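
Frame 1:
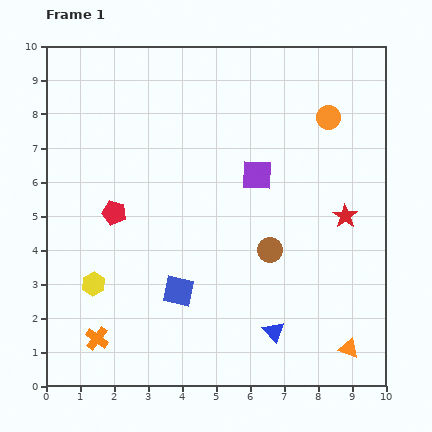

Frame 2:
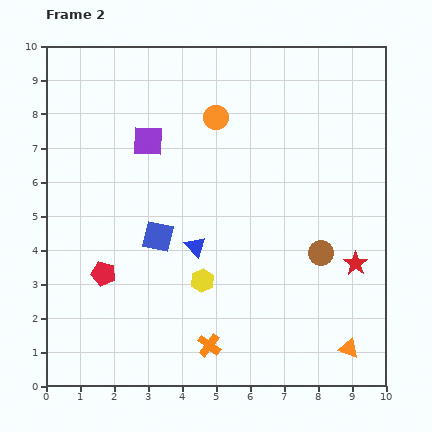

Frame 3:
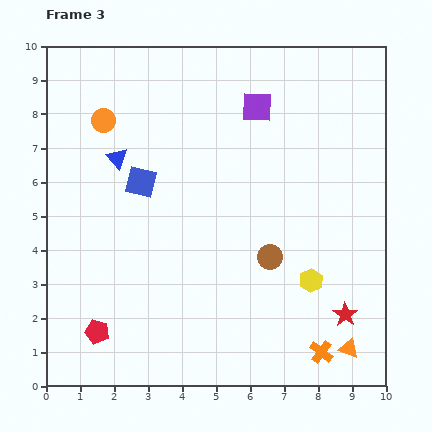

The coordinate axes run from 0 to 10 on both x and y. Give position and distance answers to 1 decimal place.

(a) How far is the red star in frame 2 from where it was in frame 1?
1.4

The red star moved from (8.8, 5.0) to (9.1, 3.6), a distance of √(0.3² + 1.4²) ≈ 1.4.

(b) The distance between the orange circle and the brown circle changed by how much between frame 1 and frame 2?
+0.8

Distance in frame 1: 4.3. Distance in frame 2: 5.1.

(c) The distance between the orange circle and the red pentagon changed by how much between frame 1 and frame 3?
-0.7

Distance in frame 1: 6.9. Distance in frame 3: 6.2.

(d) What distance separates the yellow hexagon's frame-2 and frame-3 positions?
3.2

The yellow hexagon moved from (4.6, 3.1) to (7.8, 3.1), a distance of √(3.2² + 0.0²) ≈ 3.2.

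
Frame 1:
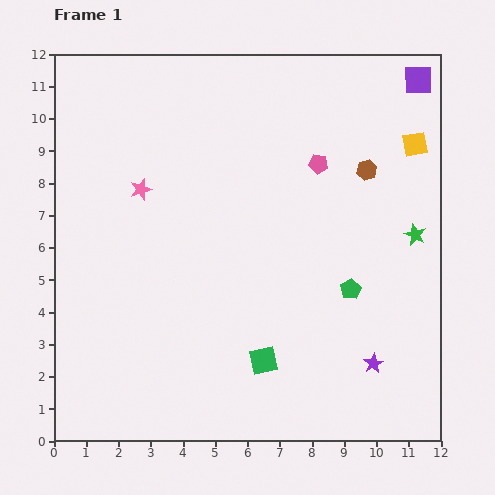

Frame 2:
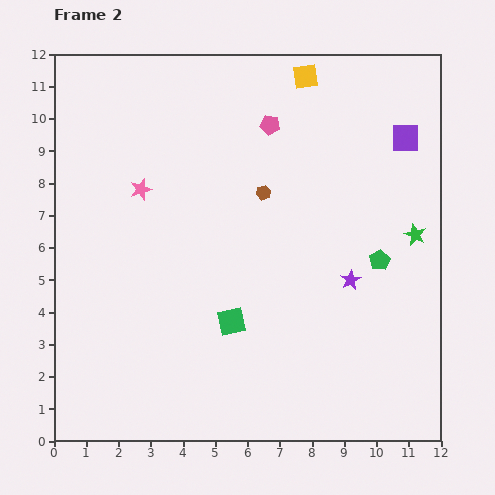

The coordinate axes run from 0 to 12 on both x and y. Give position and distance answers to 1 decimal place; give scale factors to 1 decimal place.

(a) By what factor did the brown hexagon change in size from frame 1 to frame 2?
0.7×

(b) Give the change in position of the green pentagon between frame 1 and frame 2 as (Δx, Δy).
(0.9, 0.9)

The green pentagon was at (9.2, 4.7) in frame 1 and (10.1, 5.6) in frame 2.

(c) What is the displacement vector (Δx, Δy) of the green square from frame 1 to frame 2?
(-1.0, 1.2)

The green square was at (6.5, 2.5) in frame 1 and (5.5, 3.7) in frame 2.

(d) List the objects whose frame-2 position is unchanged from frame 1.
the green star, the pink star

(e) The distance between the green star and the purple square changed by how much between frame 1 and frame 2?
-1.8

Distance in frame 1: 4.8. Distance in frame 2: 3.0.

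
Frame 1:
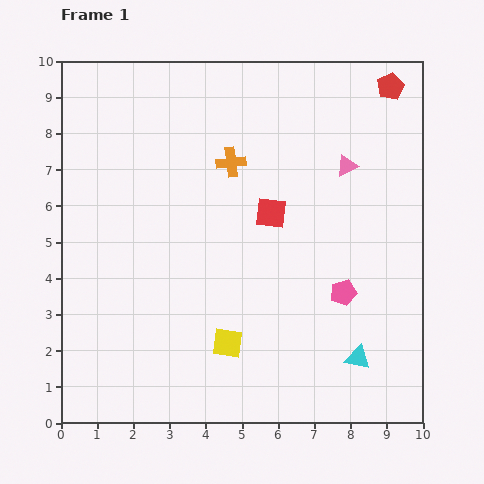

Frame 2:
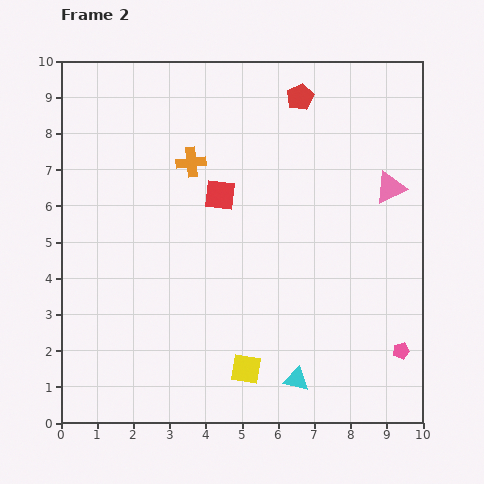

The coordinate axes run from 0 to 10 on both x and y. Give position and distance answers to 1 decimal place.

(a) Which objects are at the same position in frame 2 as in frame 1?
none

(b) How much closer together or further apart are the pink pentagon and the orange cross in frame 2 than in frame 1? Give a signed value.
+3.0

Distance in frame 1: 4.8. Distance in frame 2: 7.8.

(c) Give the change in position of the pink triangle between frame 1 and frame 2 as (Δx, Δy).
(1.2, -0.6)

The pink triangle was at (7.9, 7.1) in frame 1 and (9.1, 6.5) in frame 2.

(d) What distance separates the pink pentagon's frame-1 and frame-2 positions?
2.3

The pink pentagon moved from (7.8, 3.6) to (9.4, 2.0), a distance of √(1.6² + 1.6²) ≈ 2.3.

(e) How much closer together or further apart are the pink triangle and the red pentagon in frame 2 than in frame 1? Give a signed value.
+1.0

Distance in frame 1: 2.5. Distance in frame 2: 3.5.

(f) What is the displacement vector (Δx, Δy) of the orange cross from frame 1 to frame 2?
(-1.1, 0.0)

The orange cross was at (4.7, 7.2) in frame 1 and (3.6, 7.2) in frame 2.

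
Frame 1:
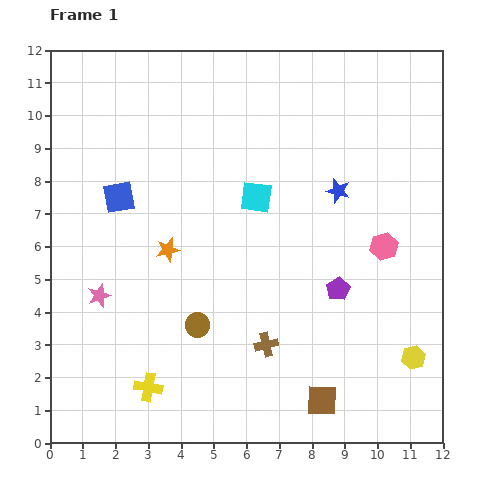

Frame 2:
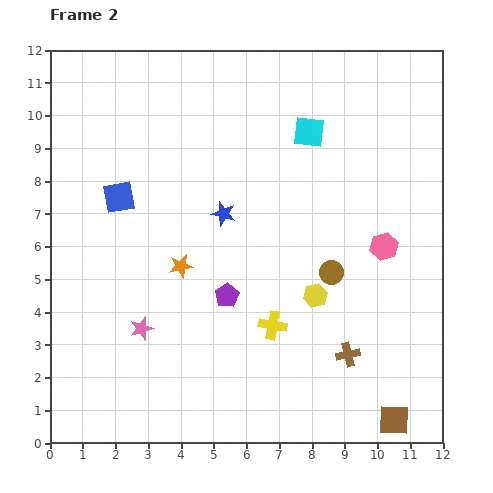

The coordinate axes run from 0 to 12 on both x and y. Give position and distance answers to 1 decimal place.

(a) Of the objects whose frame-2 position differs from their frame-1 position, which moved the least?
the orange star

(moved 0.6)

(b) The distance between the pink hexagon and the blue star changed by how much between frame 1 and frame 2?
+2.8

Distance in frame 1: 2.2. Distance in frame 2: 5.0.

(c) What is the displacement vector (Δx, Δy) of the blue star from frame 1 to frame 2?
(-3.5, -0.7)

The blue star was at (8.8, 7.7) in frame 1 and (5.3, 7.0) in frame 2.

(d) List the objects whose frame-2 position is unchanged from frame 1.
the blue square, the pink hexagon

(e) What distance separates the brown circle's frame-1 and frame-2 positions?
4.4

The brown circle moved from (4.5, 3.6) to (8.6, 5.2), a distance of √(4.1² + 1.6²) ≈ 4.4.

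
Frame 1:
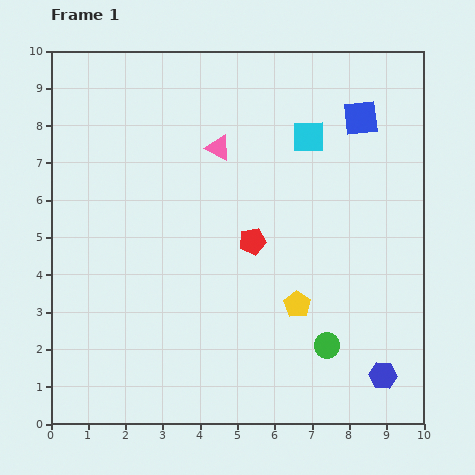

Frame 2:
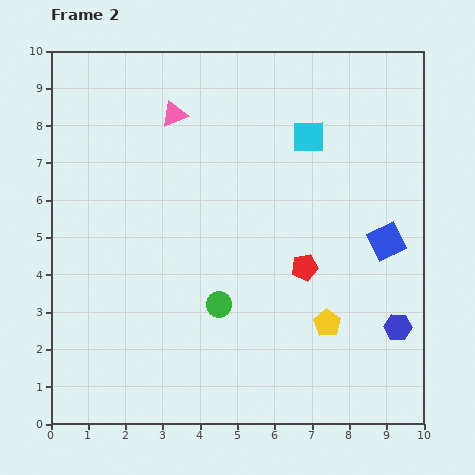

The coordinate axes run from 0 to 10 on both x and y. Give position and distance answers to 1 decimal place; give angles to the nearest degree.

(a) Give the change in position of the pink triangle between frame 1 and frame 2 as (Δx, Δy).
(-1.2, 0.9)

The pink triangle was at (4.5, 7.4) in frame 1 and (3.3, 8.3) in frame 2.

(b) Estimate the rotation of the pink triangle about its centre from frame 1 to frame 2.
50° counter-clockwise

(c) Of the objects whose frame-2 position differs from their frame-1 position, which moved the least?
the yellow pentagon

(moved 0.9)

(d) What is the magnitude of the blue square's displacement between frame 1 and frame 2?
3.4

The blue square moved from (8.3, 8.2) to (9.0, 4.9), a distance of √(0.7² + 3.3²) ≈ 3.4.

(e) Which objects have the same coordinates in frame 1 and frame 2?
the cyan square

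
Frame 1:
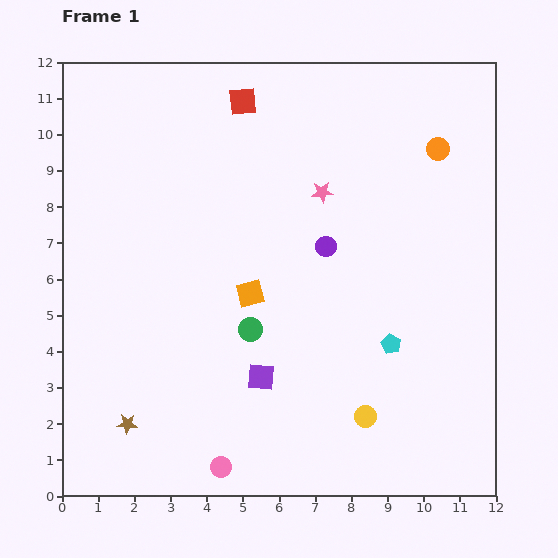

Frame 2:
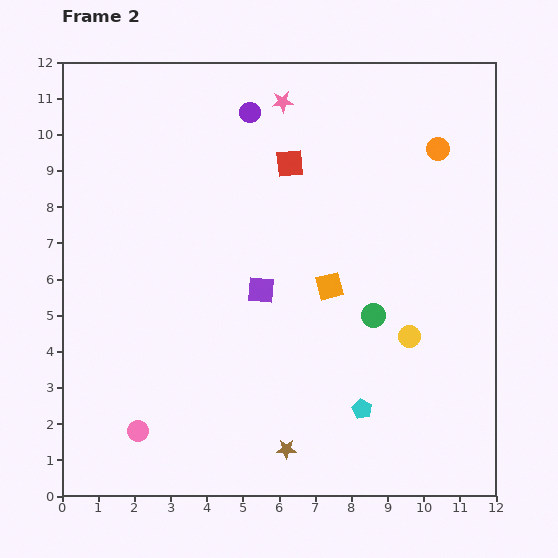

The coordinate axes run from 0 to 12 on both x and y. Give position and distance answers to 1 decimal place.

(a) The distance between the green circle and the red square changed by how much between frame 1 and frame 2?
-1.5

Distance in frame 1: 6.3. Distance in frame 2: 4.8.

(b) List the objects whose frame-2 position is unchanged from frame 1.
the orange circle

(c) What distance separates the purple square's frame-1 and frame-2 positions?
2.4

The purple square moved from (5.5, 3.3) to (5.5, 5.7), a distance of √(0.0² + 2.4²) ≈ 2.4.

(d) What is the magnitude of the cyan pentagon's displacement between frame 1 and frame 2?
2.0

The cyan pentagon moved from (9.1, 4.2) to (8.3, 2.4), a distance of √(0.8² + 1.8²) ≈ 2.0.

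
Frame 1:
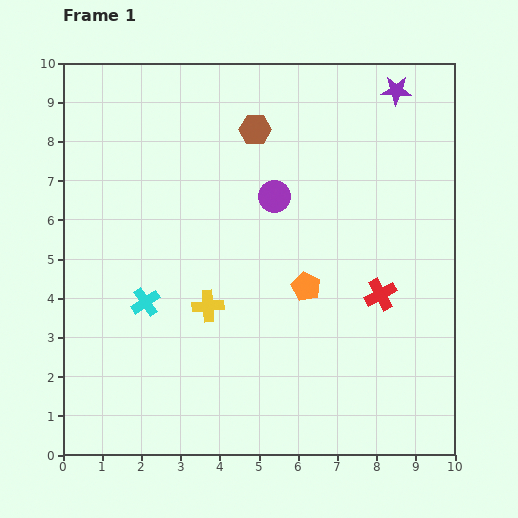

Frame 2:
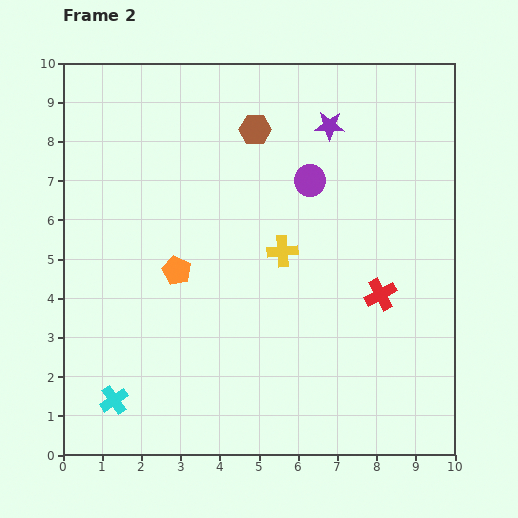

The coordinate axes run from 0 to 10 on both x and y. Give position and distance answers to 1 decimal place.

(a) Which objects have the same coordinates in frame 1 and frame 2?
the red cross, the brown hexagon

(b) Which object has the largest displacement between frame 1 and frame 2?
the orange pentagon

(moved 3.3; next 2.6)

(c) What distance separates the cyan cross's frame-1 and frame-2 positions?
2.6

The cyan cross moved from (2.1, 3.9) to (1.3, 1.4), a distance of √(0.8² + 2.5²) ≈ 2.6.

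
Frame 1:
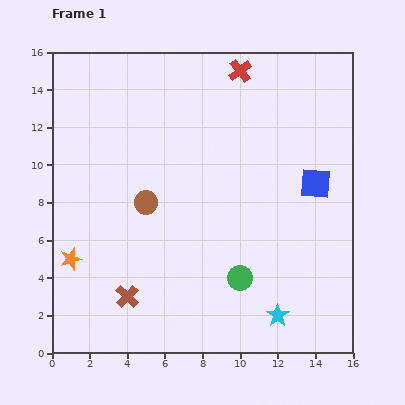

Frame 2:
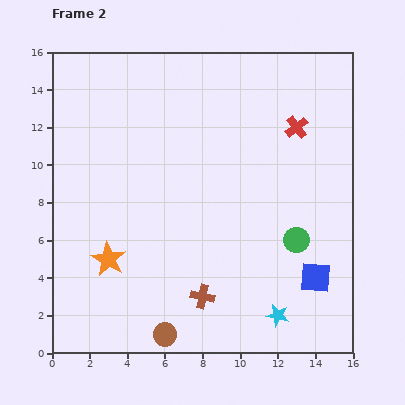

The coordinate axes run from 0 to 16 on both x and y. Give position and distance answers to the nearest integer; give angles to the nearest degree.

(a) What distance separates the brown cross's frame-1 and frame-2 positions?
4

The brown cross moved from (4, 3) to (8, 3), a distance of √(4² + 0²) ≈ 4.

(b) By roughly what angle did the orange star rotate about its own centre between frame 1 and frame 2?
26° counter-clockwise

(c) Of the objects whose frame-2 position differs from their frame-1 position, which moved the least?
the orange star

(moved 2)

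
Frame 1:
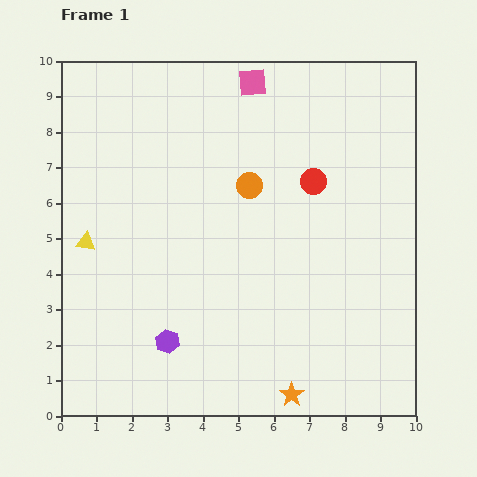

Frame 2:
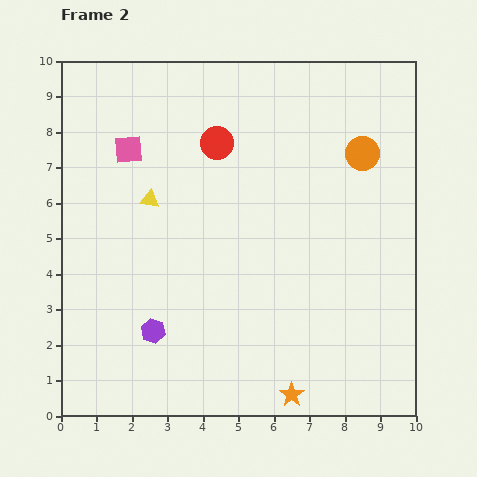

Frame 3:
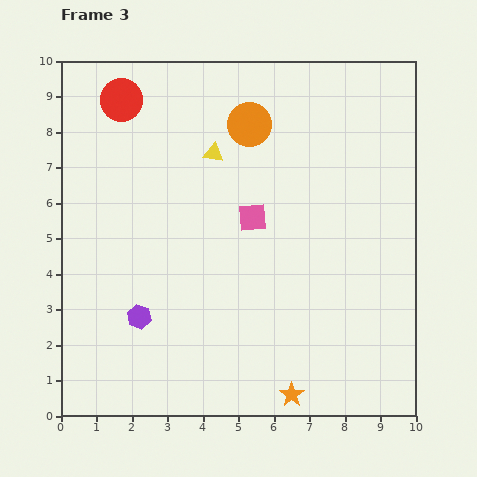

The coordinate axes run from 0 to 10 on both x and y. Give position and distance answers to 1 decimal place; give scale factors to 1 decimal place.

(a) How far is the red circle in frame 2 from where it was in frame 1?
2.9

The red circle moved from (7.1, 6.6) to (4.4, 7.7), a distance of √(2.7² + 1.1²) ≈ 2.9.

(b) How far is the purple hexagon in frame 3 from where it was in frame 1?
1.1

The purple hexagon moved from (3.0, 2.1) to (2.2, 2.8), a distance of √(0.8² + 0.7²) ≈ 1.1.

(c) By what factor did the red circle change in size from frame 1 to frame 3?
1.6×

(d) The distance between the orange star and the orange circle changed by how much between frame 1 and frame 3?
+1.7

Distance in frame 1: 6.0. Distance in frame 3: 7.7.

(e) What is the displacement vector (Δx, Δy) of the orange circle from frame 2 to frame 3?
(-3.2, 0.8)

The orange circle was at (8.5, 7.4) in frame 2 and (5.3, 8.2) in frame 3.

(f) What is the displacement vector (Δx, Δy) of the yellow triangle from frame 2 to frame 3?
(1.8, 1.3)

The yellow triangle was at (2.5, 6.1) in frame 2 and (4.3, 7.4) in frame 3.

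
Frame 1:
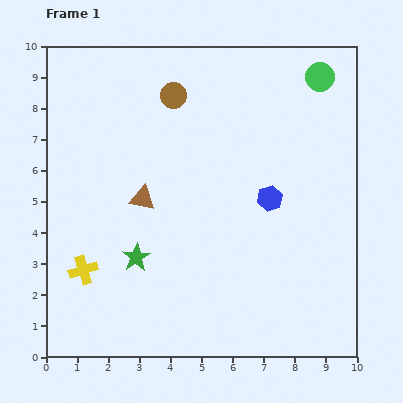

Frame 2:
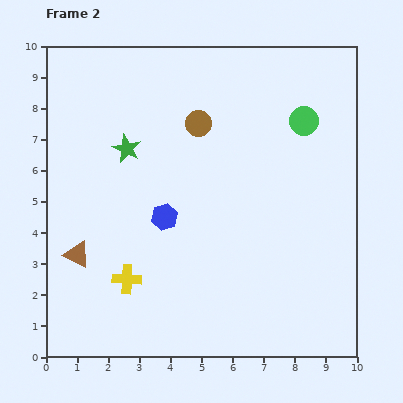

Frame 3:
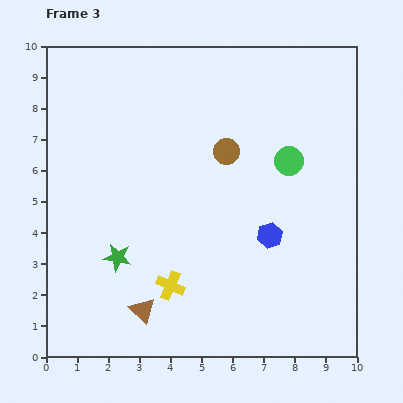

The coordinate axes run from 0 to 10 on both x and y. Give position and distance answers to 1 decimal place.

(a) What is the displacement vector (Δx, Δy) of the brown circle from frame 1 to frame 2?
(0.8, -0.9)

The brown circle was at (4.1, 8.4) in frame 1 and (4.9, 7.5) in frame 2.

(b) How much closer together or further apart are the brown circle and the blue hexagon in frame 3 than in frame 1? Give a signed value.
-1.5

Distance in frame 1: 4.5. Distance in frame 3: 3.0.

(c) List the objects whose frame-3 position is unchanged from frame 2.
none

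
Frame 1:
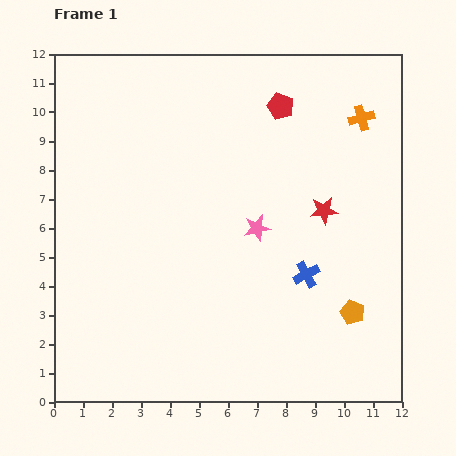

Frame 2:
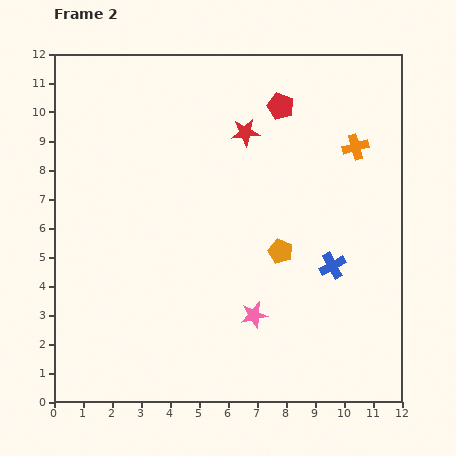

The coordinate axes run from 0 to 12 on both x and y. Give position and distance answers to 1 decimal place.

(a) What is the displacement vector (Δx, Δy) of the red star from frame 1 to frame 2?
(-2.7, 2.7)

The red star was at (9.3, 6.6) in frame 1 and (6.6, 9.3) in frame 2.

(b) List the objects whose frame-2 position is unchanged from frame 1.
the red pentagon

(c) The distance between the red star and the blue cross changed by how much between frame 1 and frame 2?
+3.2

Distance in frame 1: 2.3. Distance in frame 2: 5.5.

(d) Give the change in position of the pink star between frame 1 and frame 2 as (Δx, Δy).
(-0.1, -3.0)

The pink star was at (7.0, 6.0) in frame 1 and (6.9, 3.0) in frame 2.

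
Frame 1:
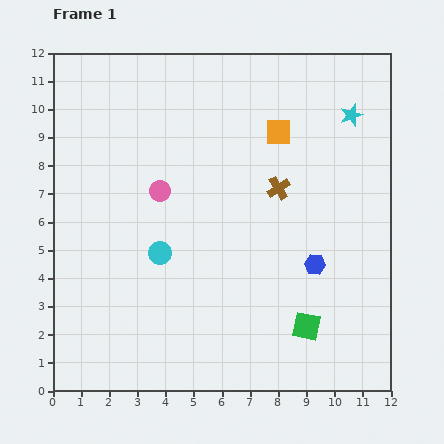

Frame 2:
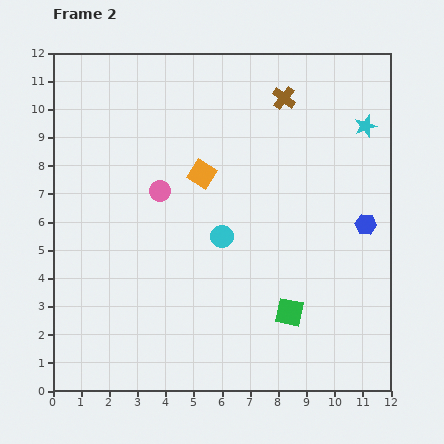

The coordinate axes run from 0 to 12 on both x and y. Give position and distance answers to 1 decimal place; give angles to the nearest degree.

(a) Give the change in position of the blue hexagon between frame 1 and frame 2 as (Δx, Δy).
(1.8, 1.4)

The blue hexagon was at (9.3, 4.5) in frame 1 and (11.1, 5.9) in frame 2.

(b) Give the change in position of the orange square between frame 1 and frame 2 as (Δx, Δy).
(-2.7, -1.5)

The orange square was at (8.0, 9.2) in frame 1 and (5.3, 7.7) in frame 2.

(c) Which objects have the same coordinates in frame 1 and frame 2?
the pink circle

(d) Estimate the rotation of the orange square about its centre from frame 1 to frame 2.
33° clockwise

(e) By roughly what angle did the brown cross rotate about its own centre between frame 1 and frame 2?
19° counter-clockwise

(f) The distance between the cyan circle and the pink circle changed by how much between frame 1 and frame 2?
+0.5

Distance in frame 1: 2.2. Distance in frame 2: 2.7.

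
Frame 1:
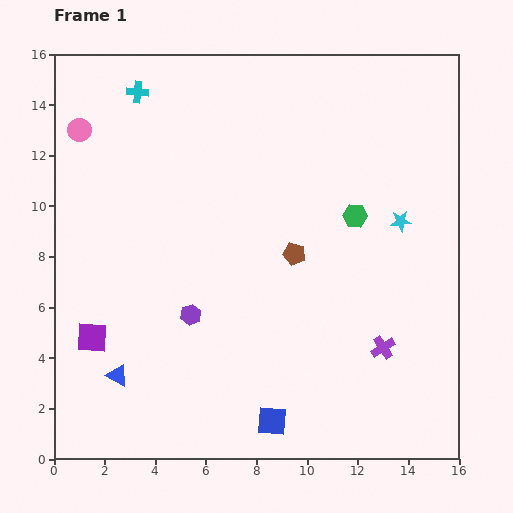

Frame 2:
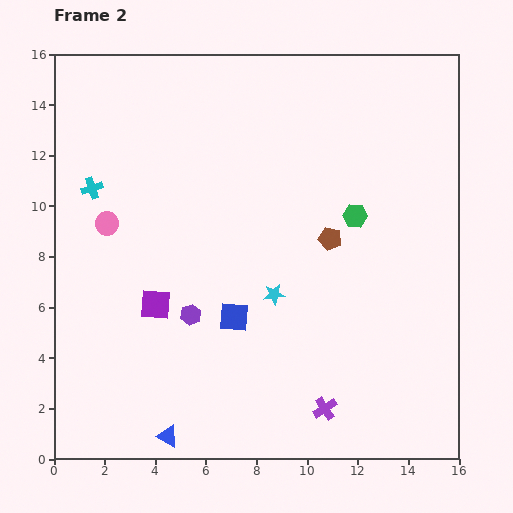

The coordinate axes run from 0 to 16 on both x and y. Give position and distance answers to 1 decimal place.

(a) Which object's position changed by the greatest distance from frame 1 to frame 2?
the cyan star

(moved 5.8; next 4.4)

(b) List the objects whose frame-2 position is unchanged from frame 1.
the purple hexagon, the green hexagon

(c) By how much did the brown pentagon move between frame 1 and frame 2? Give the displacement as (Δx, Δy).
(1.4, 0.6)

The brown pentagon was at (9.5, 8.1) in frame 1 and (10.9, 8.7) in frame 2.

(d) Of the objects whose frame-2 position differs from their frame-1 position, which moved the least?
the brown pentagon

(moved 1.5)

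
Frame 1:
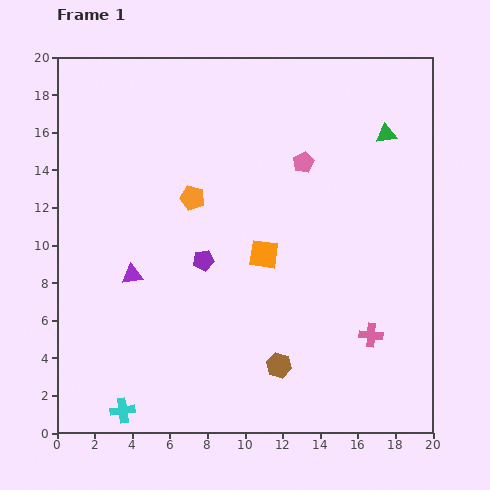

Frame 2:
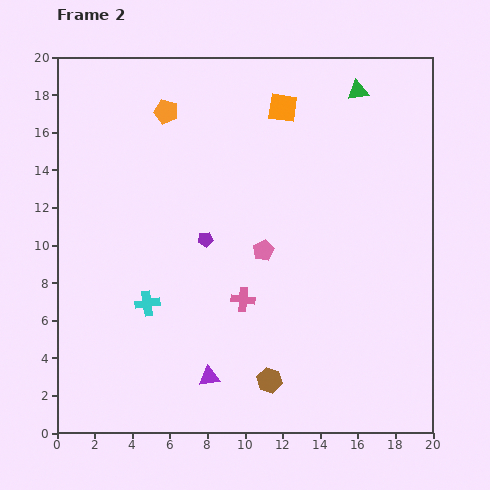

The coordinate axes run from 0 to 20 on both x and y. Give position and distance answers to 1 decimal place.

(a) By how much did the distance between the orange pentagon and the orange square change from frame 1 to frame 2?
+1.4

Distance in frame 1: 4.8. Distance in frame 2: 6.2.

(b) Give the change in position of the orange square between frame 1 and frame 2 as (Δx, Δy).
(1.0, 7.8)

The orange square was at (11.0, 9.5) in frame 1 and (12.0, 17.3) in frame 2.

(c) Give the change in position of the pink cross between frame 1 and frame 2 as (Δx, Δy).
(-6.8, 1.9)

The pink cross was at (16.7, 5.2) in frame 1 and (9.9, 7.1) in frame 2.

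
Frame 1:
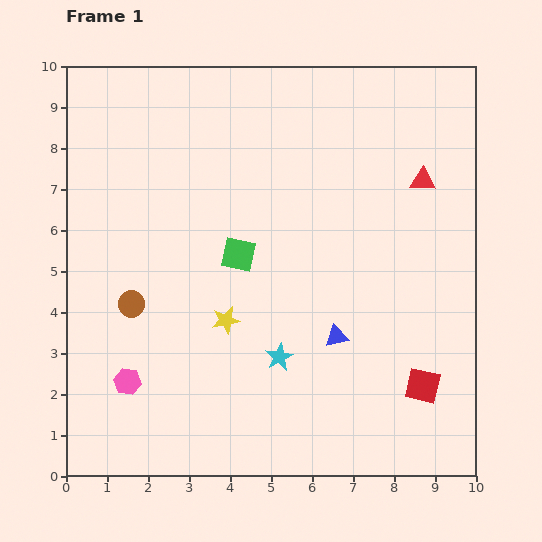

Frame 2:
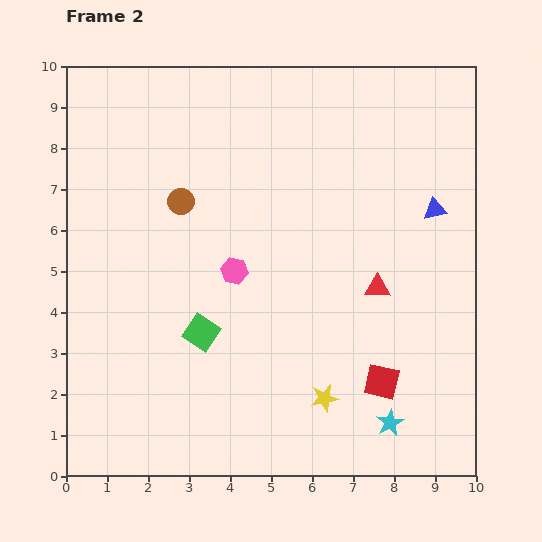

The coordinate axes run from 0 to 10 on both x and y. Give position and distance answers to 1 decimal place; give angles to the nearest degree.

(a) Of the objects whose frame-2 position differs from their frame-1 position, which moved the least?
the red square

(moved 1.0)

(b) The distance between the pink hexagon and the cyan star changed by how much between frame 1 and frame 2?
+1.6

Distance in frame 1: 3.7. Distance in frame 2: 5.3.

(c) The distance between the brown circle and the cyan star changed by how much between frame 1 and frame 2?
+3.6

Distance in frame 1: 3.8. Distance in frame 2: 7.4.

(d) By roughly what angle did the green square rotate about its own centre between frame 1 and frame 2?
22° clockwise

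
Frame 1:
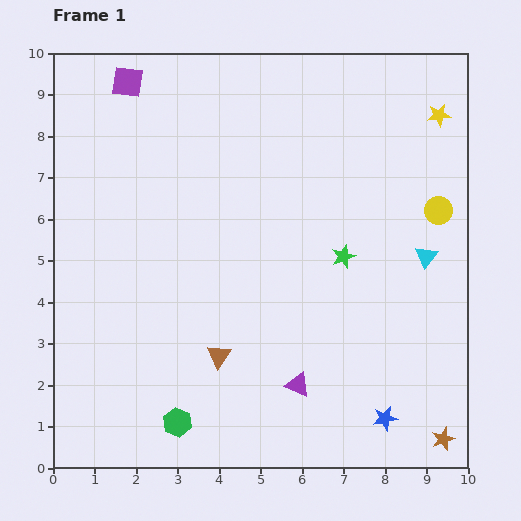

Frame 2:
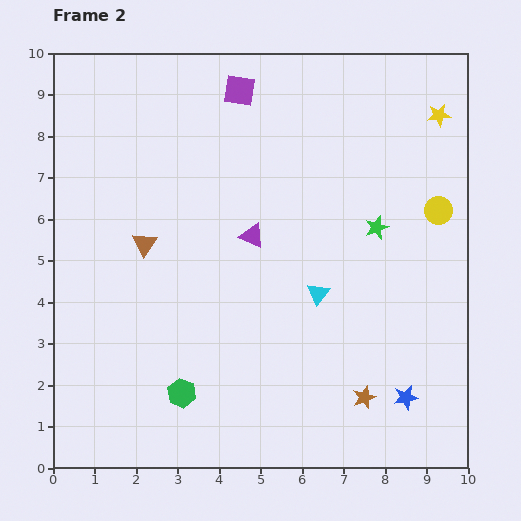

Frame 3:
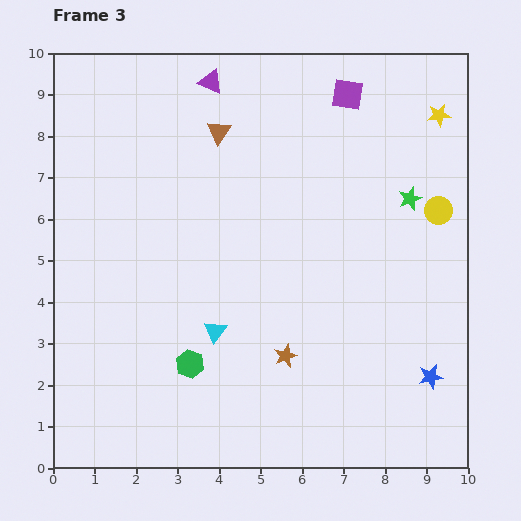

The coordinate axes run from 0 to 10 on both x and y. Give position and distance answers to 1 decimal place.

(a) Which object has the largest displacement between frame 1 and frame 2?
the purple triangle

(moved 3.8; next 3.2)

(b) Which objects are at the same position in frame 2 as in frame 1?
the yellow circle, the yellow star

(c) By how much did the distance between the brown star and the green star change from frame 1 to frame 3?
-0.2

Distance in frame 1: 5.0. Distance in frame 3: 4.8.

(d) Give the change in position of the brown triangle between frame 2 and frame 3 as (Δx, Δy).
(1.8, 2.7)

The brown triangle was at (2.2, 5.4) in frame 2 and (4.0, 8.1) in frame 3.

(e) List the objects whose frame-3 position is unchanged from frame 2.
the yellow circle, the yellow star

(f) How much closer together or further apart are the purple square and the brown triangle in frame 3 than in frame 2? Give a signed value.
-1.2

Distance in frame 2: 4.4. Distance in frame 3: 3.2.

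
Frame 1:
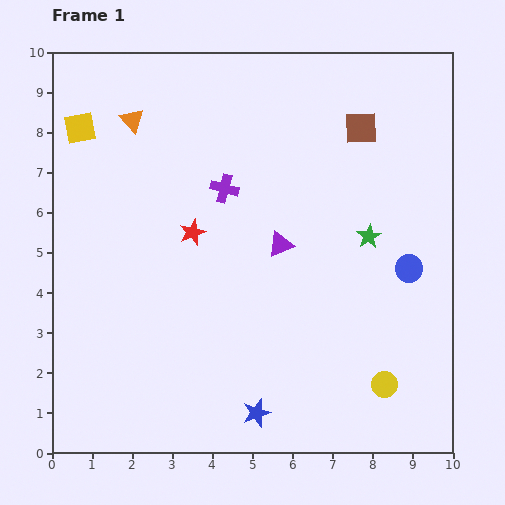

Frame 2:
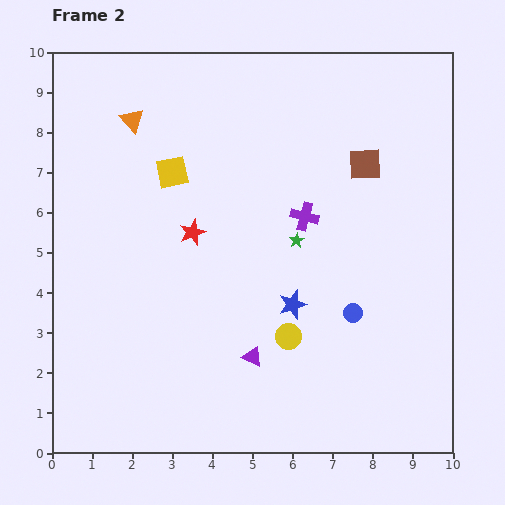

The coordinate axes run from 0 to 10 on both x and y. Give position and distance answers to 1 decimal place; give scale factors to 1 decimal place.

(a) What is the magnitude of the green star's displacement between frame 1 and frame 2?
1.8

The green star moved from (7.9, 5.4) to (6.1, 5.3), a distance of √(1.8² + 0.1²) ≈ 1.8.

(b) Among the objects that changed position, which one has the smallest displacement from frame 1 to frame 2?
the brown square

(moved 0.9)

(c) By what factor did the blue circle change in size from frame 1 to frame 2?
0.7×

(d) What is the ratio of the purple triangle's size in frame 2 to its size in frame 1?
0.8×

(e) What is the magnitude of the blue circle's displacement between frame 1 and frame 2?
1.8

The blue circle moved from (8.9, 4.6) to (7.5, 3.5), a distance of √(1.4² + 1.1²) ≈ 1.8.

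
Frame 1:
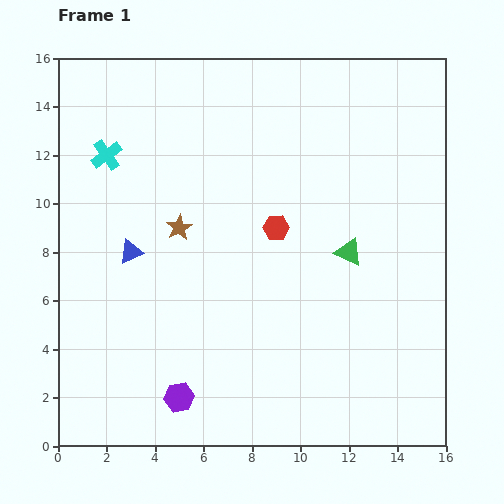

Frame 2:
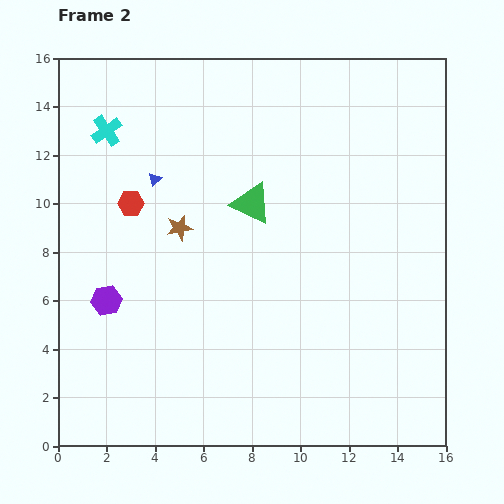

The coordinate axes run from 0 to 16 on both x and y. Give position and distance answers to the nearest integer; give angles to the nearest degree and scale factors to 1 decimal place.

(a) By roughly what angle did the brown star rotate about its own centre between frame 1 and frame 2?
17° clockwise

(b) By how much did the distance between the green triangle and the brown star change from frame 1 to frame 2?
-4

Distance in frame 1: 7. Distance in frame 2: 3.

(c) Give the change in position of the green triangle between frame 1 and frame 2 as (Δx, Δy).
(-4, 2)

The green triangle was at (12, 8) in frame 1 and (8, 10) in frame 2.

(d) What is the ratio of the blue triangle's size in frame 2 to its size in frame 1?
0.6×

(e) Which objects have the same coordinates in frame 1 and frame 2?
the brown star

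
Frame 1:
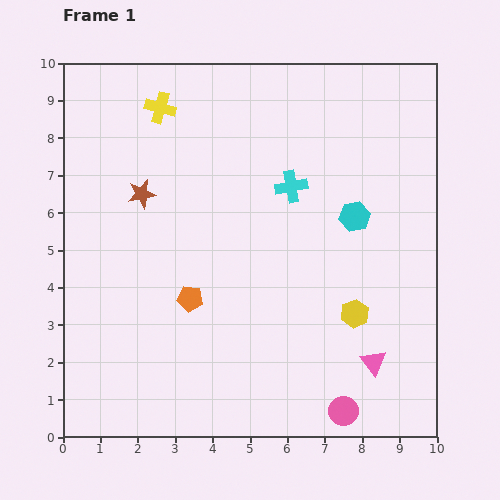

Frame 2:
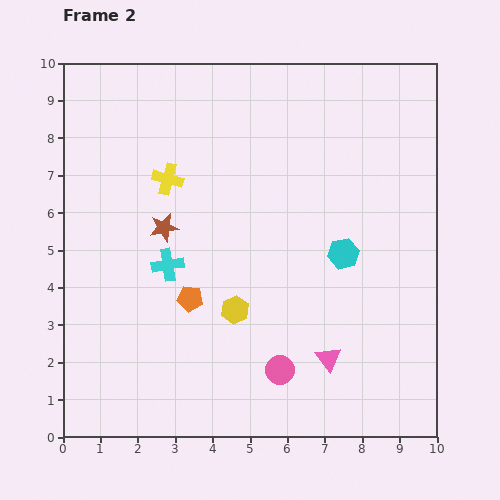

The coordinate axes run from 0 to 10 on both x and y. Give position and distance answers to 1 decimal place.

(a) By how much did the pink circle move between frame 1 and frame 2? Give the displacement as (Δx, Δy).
(-1.7, 1.1)

The pink circle was at (7.5, 0.7) in frame 1 and (5.8, 1.8) in frame 2.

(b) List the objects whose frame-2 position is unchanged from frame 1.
the orange pentagon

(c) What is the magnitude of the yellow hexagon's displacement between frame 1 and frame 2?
3.2

The yellow hexagon moved from (7.8, 3.3) to (4.6, 3.4), a distance of √(3.2² + 0.1²) ≈ 3.2.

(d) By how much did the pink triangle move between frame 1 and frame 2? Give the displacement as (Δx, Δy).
(-1.2, 0.1)

The pink triangle was at (8.3, 2.0) in frame 1 and (7.1, 2.1) in frame 2.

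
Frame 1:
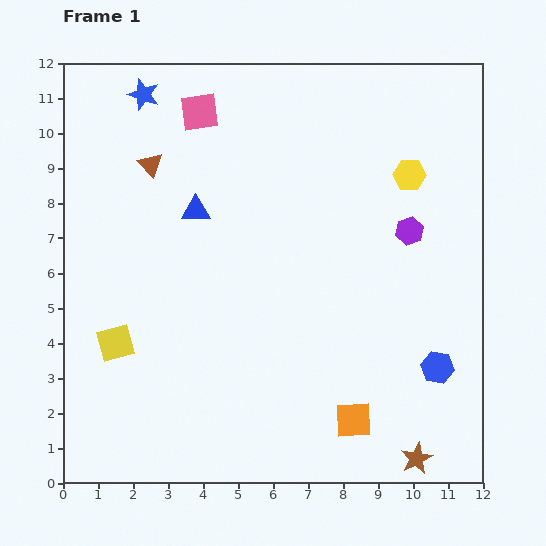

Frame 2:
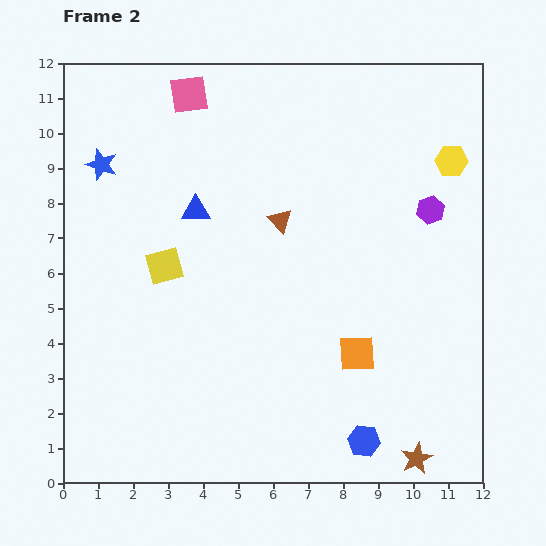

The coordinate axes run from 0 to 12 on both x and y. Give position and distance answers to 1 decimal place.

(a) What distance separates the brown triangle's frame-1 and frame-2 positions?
4.0

The brown triangle moved from (2.5, 9.1) to (6.2, 7.5), a distance of √(3.7² + 1.6²) ≈ 4.0.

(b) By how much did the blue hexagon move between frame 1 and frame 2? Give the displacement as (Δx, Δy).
(-2.1, -2.1)

The blue hexagon was at (10.7, 3.3) in frame 1 and (8.6, 1.2) in frame 2.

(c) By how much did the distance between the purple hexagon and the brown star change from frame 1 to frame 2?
+0.6

Distance in frame 1: 6.5. Distance in frame 2: 7.1.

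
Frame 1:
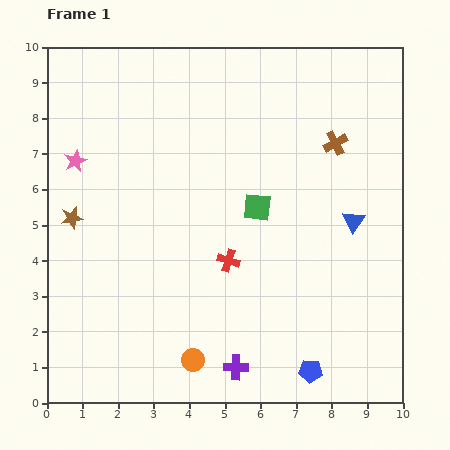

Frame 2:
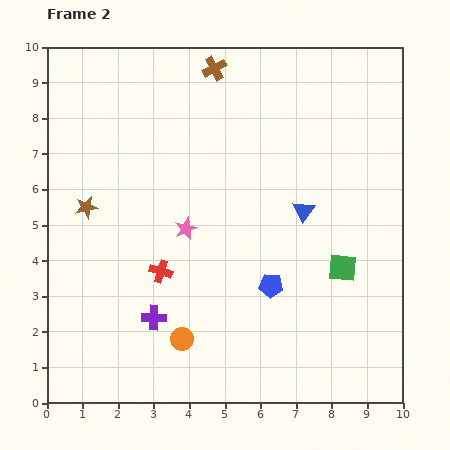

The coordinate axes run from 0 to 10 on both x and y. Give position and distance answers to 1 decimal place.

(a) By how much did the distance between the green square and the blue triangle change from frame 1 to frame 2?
-0.8

Distance in frame 1: 2.7. Distance in frame 2: 1.9.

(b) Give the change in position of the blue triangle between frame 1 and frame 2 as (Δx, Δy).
(-1.4, 0.3)

The blue triangle was at (8.6, 5.1) in frame 1 and (7.2, 5.4) in frame 2.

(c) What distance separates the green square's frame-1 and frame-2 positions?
2.9

The green square moved from (5.9, 5.5) to (8.3, 3.8), a distance of √(2.4² + 1.7²) ≈ 2.9.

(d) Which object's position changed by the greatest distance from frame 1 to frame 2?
the brown cross

(moved 4.0; next 3.6)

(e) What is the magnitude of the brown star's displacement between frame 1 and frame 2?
0.5

The brown star moved from (0.7, 5.2) to (1.1, 5.5), a distance of √(0.4² + 0.3²) ≈ 0.5.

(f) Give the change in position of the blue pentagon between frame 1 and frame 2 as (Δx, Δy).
(-1.1, 2.4)

The blue pentagon was at (7.4, 0.9) in frame 1 and (6.3, 3.3) in frame 2.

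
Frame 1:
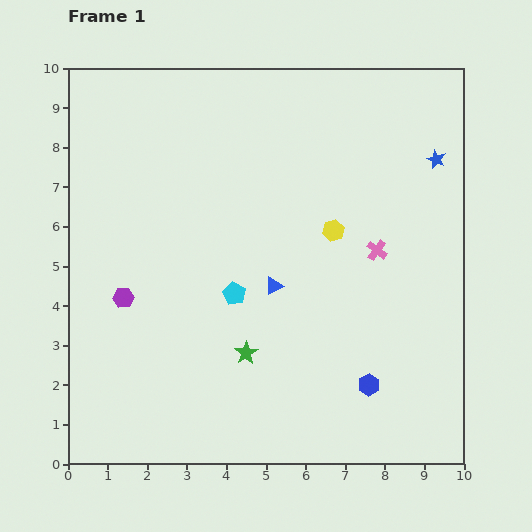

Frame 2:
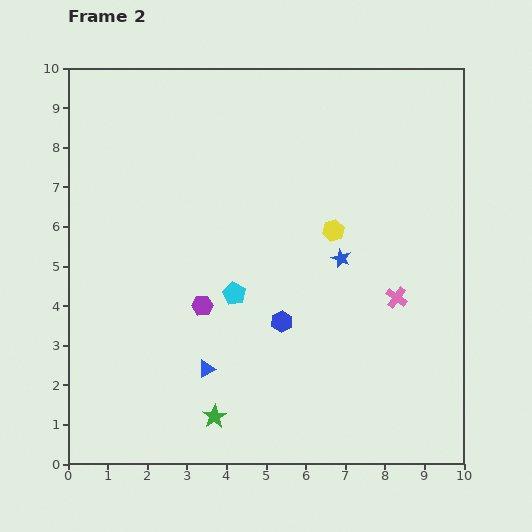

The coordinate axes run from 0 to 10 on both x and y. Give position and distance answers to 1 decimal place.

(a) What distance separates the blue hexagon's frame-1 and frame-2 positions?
2.7

The blue hexagon moved from (7.6, 2.0) to (5.4, 3.6), a distance of √(2.2² + 1.6²) ≈ 2.7.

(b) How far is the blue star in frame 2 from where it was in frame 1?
3.5

The blue star moved from (9.3, 7.7) to (6.9, 5.2), a distance of √(2.4² + 2.5²) ≈ 3.5.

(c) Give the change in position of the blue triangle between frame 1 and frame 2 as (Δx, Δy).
(-1.7, -2.1)

The blue triangle was at (5.2, 4.5) in frame 1 and (3.5, 2.4) in frame 2.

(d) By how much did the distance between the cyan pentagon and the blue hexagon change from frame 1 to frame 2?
-2.7

Distance in frame 1: 4.1. Distance in frame 2: 1.4.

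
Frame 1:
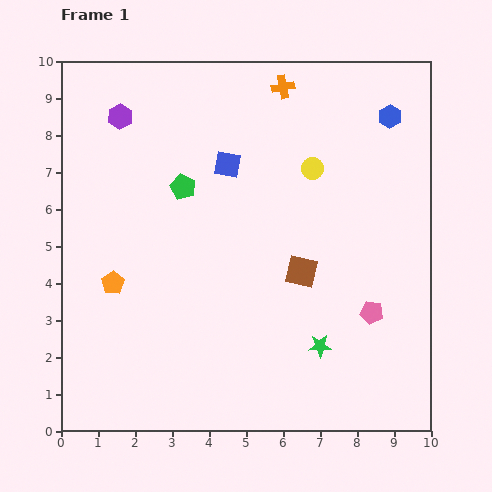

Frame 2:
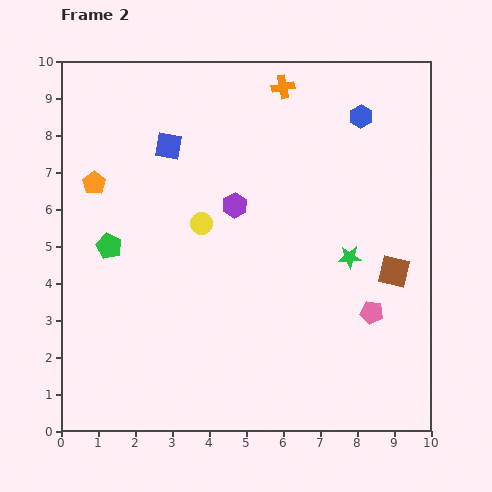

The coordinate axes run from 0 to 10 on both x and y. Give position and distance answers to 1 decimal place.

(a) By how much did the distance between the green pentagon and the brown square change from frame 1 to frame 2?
+3.8

Distance in frame 1: 3.9. Distance in frame 2: 7.7.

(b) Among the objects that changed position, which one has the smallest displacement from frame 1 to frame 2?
the blue hexagon

(moved 0.8)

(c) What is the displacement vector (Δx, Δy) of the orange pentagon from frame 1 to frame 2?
(-0.5, 2.7)

The orange pentagon was at (1.4, 4.0) in frame 1 and (0.9, 6.7) in frame 2.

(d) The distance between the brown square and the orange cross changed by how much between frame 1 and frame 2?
+0.8

Distance in frame 1: 5.0. Distance in frame 2: 5.8.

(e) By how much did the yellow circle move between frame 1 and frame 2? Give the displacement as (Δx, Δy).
(-3.0, -1.5)

The yellow circle was at (6.8, 7.1) in frame 1 and (3.8, 5.6) in frame 2.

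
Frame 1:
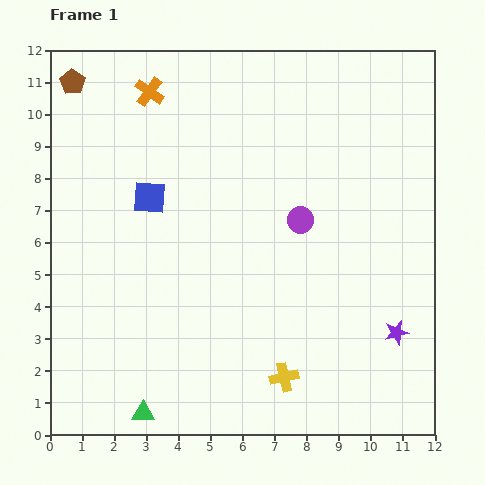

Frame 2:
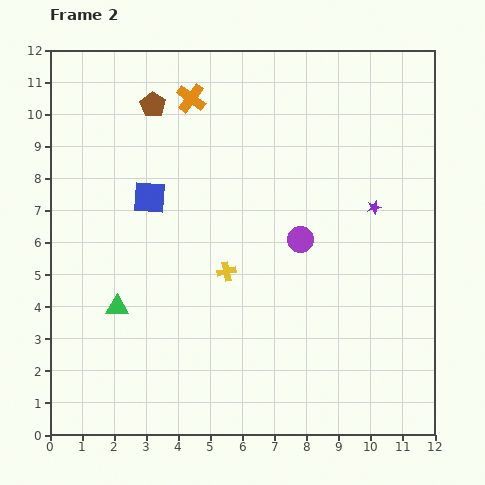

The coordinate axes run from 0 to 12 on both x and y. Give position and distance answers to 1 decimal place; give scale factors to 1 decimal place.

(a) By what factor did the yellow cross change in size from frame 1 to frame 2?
0.7×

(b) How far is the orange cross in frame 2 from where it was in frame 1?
1.3

The orange cross moved from (3.1, 10.7) to (4.4, 10.5), a distance of √(1.3² + 0.2²) ≈ 1.3.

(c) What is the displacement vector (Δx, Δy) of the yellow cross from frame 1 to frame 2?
(-1.8, 3.3)

The yellow cross was at (7.3, 1.8) in frame 1 and (5.5, 5.1) in frame 2.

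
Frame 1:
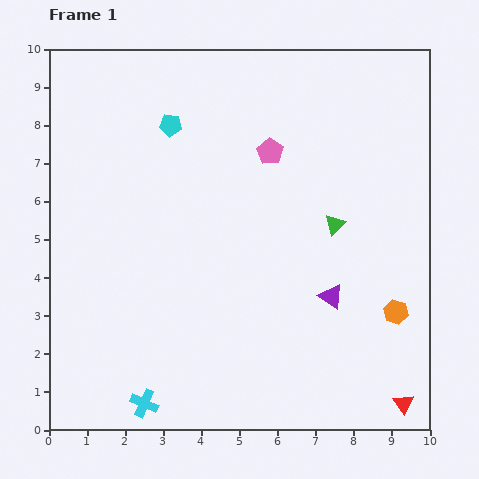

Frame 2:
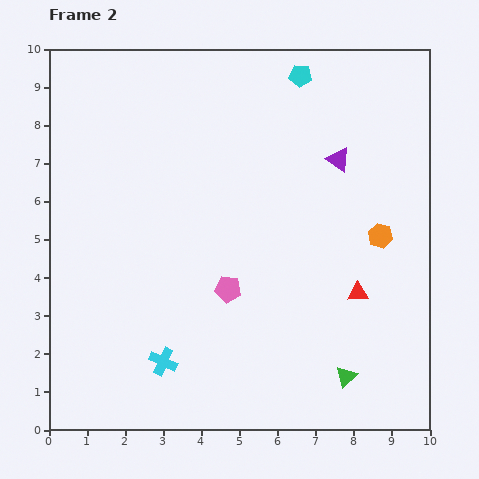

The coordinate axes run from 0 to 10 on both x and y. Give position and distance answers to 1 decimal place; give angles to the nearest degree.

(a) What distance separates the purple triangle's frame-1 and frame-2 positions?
3.6

The purple triangle moved from (7.4, 3.5) to (7.6, 7.1), a distance of √(0.2² + 3.6²) ≈ 3.6.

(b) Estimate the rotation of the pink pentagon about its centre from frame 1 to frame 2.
26° counter-clockwise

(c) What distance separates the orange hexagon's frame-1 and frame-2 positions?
2.0

The orange hexagon moved from (9.1, 3.1) to (8.7, 5.1), a distance of √(0.4² + 2.0²) ≈ 2.0.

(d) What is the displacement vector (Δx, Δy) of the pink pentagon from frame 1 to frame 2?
(-1.1, -3.6)

The pink pentagon was at (5.8, 7.3) in frame 1 and (4.7, 3.7) in frame 2.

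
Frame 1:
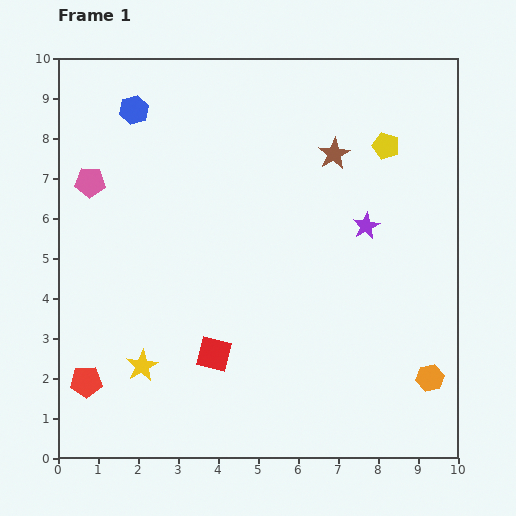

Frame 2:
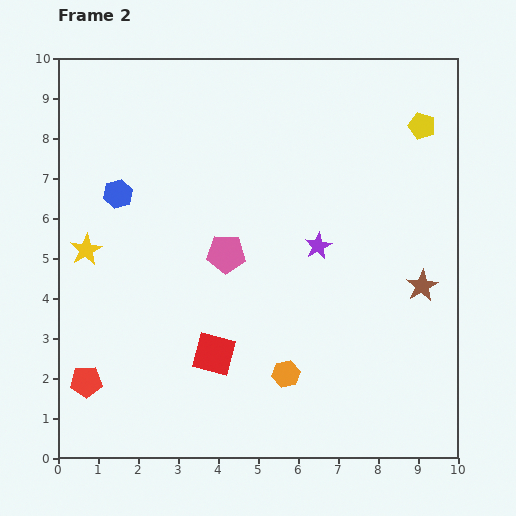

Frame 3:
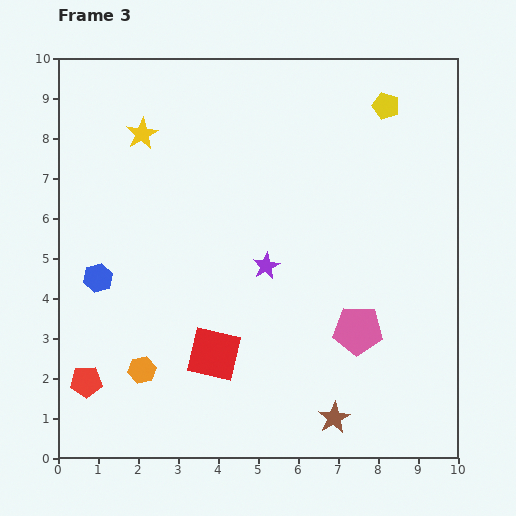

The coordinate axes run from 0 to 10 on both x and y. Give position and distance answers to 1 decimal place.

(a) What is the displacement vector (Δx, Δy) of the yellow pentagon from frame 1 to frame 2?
(0.9, 0.5)

The yellow pentagon was at (8.2, 7.8) in frame 1 and (9.1, 8.3) in frame 2.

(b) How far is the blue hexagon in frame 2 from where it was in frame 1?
2.1

The blue hexagon moved from (1.9, 8.7) to (1.5, 6.6), a distance of √(0.4² + 2.1²) ≈ 2.1.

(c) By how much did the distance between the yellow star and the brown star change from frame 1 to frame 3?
+1.4

Distance in frame 1: 7.2. Distance in frame 3: 8.6.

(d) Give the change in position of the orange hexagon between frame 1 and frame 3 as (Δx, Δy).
(-7.2, 0.2)

The orange hexagon was at (9.3, 2.0) in frame 1 and (2.1, 2.2) in frame 3.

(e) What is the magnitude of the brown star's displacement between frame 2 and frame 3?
4.0

The brown star moved from (9.1, 4.3) to (6.9, 1.0), a distance of √(2.2² + 3.3²) ≈ 4.0.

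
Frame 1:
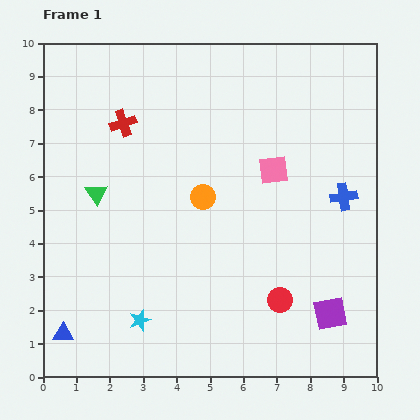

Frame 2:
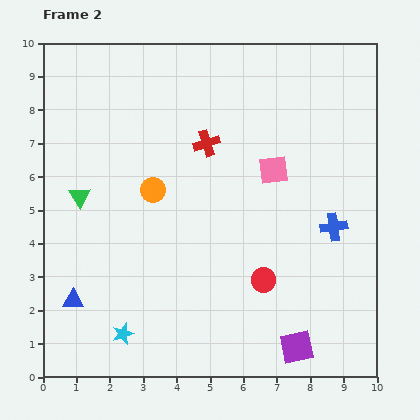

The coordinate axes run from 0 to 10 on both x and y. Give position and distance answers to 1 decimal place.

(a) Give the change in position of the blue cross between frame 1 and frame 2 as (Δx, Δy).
(-0.3, -0.9)

The blue cross was at (9.0, 5.4) in frame 1 and (8.7, 4.5) in frame 2.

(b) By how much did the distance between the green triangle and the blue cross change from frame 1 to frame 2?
+0.3

Distance in frame 1: 7.4. Distance in frame 2: 7.7.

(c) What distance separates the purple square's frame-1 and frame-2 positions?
1.4

The purple square moved from (8.6, 1.9) to (7.6, 0.9), a distance of √(1.0² + 1.0²) ≈ 1.4.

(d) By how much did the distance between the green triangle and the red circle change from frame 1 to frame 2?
-0.4

Distance in frame 1: 6.4. Distance in frame 2: 6.0.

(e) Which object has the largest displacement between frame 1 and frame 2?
the red cross

(moved 2.6; next 1.5)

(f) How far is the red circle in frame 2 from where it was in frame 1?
0.8

The red circle moved from (7.1, 2.3) to (6.6, 2.9), a distance of √(0.5² + 0.6²) ≈ 0.8.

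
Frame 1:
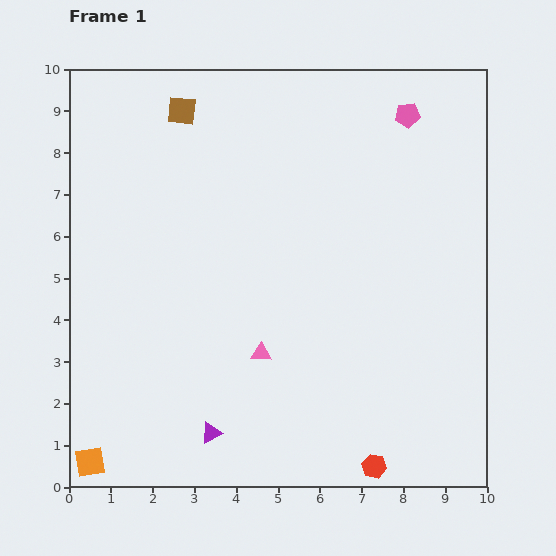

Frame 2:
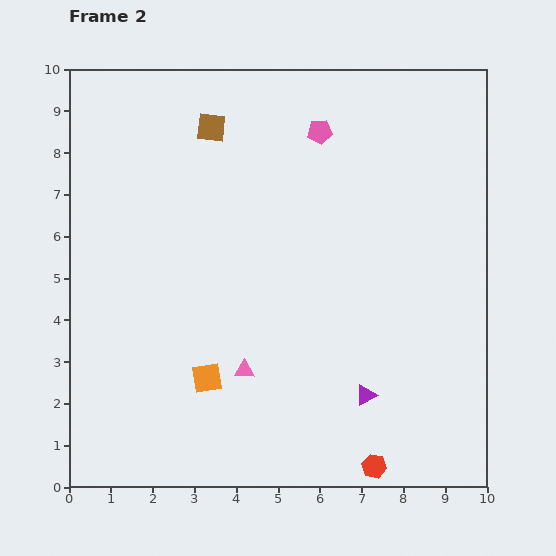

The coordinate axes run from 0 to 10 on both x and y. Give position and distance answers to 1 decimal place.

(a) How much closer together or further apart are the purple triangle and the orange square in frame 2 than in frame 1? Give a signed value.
+0.8

Distance in frame 1: 3.0. Distance in frame 2: 3.8.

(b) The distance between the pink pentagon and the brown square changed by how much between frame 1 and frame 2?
-2.8

Distance in frame 1: 5.4. Distance in frame 2: 2.6.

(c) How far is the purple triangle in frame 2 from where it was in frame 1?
3.8

The purple triangle moved from (3.4, 1.3) to (7.1, 2.2), a distance of √(3.7² + 0.9²) ≈ 3.8.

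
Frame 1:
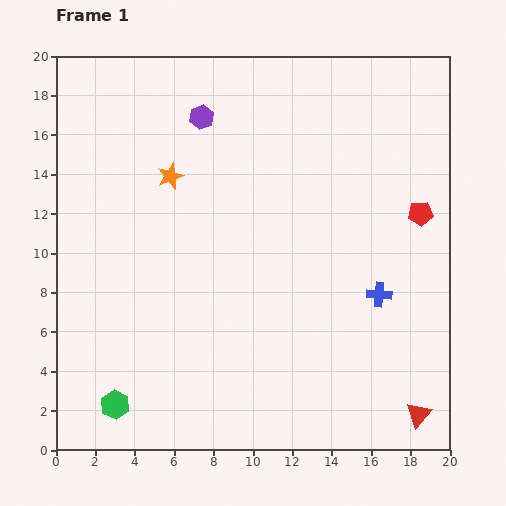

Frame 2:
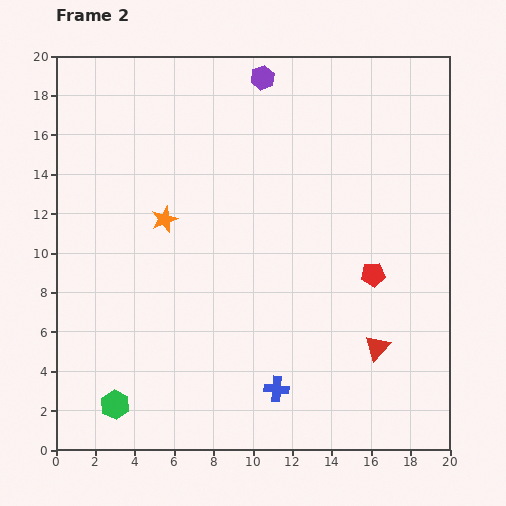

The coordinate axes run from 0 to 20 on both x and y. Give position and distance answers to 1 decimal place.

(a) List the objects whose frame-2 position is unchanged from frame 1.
the green hexagon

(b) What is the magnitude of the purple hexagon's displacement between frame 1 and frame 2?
3.7

The purple hexagon moved from (7.4, 16.9) to (10.5, 18.9), a distance of √(3.1² + 2.0²) ≈ 3.7.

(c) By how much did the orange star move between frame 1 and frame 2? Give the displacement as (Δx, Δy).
(-0.3, -2.2)

The orange star was at (5.8, 13.9) in frame 1 and (5.5, 11.7) in frame 2.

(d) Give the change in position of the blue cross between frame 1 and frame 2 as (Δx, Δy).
(-5.2, -4.8)

The blue cross was at (16.4, 7.9) in frame 1 and (11.2, 3.1) in frame 2.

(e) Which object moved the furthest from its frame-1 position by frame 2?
the blue cross

(moved 7.1; next 4.0)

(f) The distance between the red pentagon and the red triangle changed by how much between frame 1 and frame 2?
-6.5

Distance in frame 1: 10.2. Distance in frame 2: 3.7.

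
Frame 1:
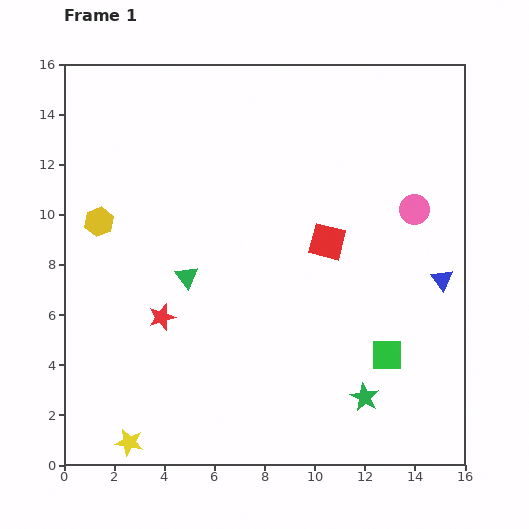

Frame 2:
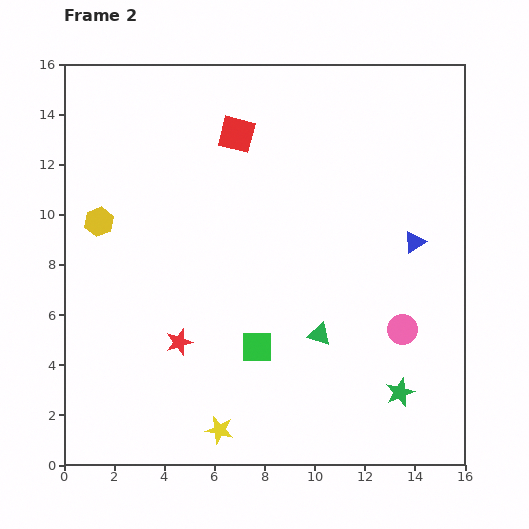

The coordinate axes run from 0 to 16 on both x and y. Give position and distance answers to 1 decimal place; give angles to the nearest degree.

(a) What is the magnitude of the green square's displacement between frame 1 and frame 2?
5.2

The green square moved from (12.9, 4.4) to (7.7, 4.7), a distance of √(5.2² + 0.3²) ≈ 5.2.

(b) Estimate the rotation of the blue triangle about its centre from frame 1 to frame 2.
34° clockwise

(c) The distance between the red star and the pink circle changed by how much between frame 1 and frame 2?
-2.1

Distance in frame 1: 11.0. Distance in frame 2: 8.9.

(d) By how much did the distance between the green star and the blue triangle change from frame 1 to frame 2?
+0.4

Distance in frame 1: 5.6. Distance in frame 2: 6.0.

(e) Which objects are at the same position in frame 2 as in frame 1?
the yellow hexagon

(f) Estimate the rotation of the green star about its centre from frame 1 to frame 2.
21° clockwise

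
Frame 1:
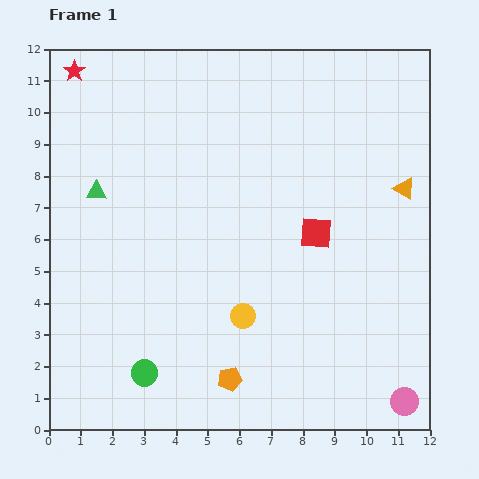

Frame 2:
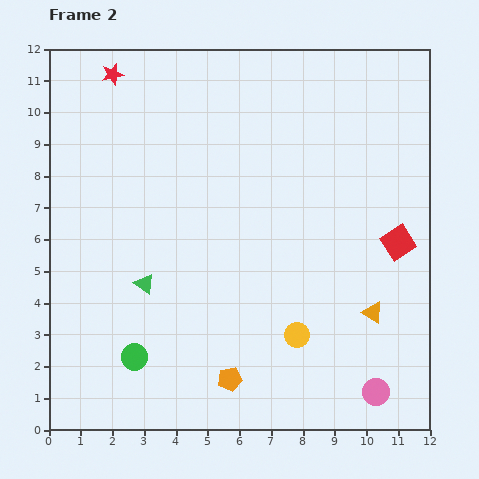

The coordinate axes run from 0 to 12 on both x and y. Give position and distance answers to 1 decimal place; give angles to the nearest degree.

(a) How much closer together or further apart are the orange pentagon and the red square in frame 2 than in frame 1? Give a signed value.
+1.5

Distance in frame 1: 5.3. Distance in frame 2: 6.8.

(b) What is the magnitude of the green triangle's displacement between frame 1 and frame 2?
3.3

The green triangle moved from (1.5, 7.5) to (3.0, 4.6), a distance of √(1.5² + 2.9²) ≈ 3.3.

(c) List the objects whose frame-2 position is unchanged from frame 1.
the orange pentagon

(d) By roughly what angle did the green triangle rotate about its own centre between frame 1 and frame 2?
35° clockwise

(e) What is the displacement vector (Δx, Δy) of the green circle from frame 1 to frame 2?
(-0.3, 0.5)

The green circle was at (3.0, 1.8) in frame 1 and (2.7, 2.3) in frame 2.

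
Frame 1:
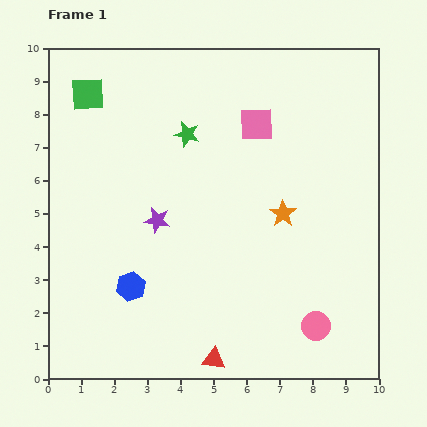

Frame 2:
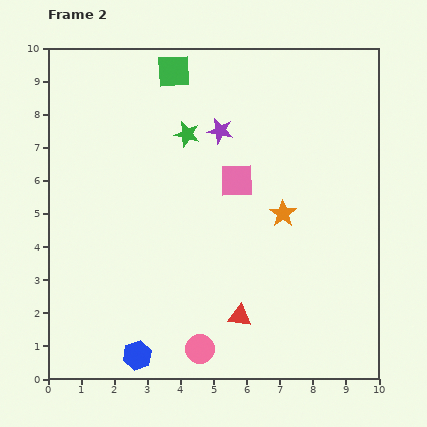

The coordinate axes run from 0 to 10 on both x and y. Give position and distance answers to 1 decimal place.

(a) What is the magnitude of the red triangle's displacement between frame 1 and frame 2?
1.5

The red triangle moved from (5.0, 0.6) to (5.8, 1.9), a distance of √(0.8² + 1.3²) ≈ 1.5.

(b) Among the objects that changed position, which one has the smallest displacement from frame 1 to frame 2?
the red triangle

(moved 1.5)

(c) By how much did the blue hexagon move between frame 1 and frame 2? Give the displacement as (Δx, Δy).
(0.2, -2.1)

The blue hexagon was at (2.5, 2.8) in frame 1 and (2.7, 0.7) in frame 2.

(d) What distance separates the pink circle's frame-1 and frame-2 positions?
3.6

The pink circle moved from (8.1, 1.6) to (4.6, 0.9), a distance of √(3.5² + 0.7²) ≈ 3.6.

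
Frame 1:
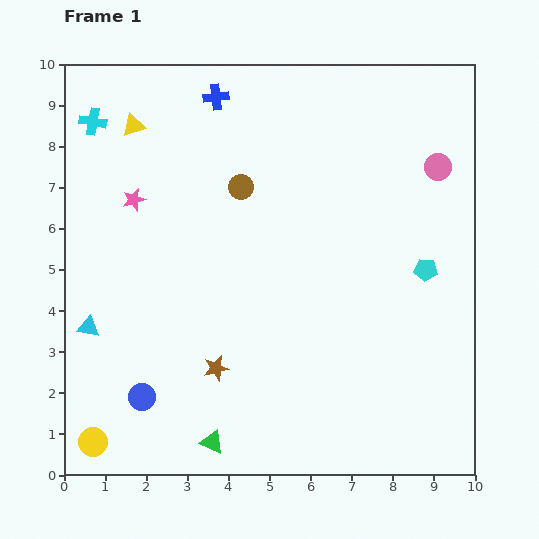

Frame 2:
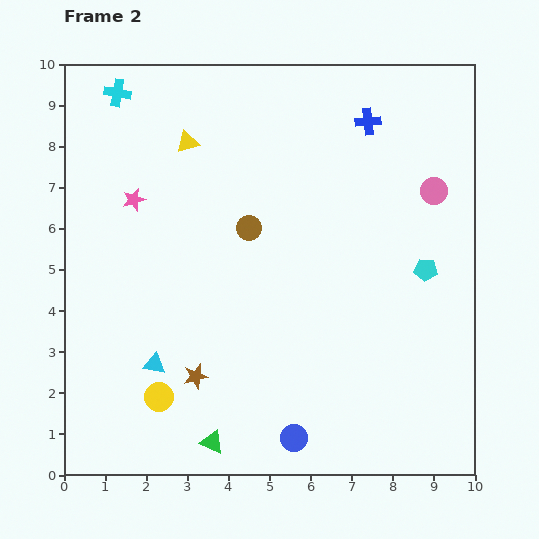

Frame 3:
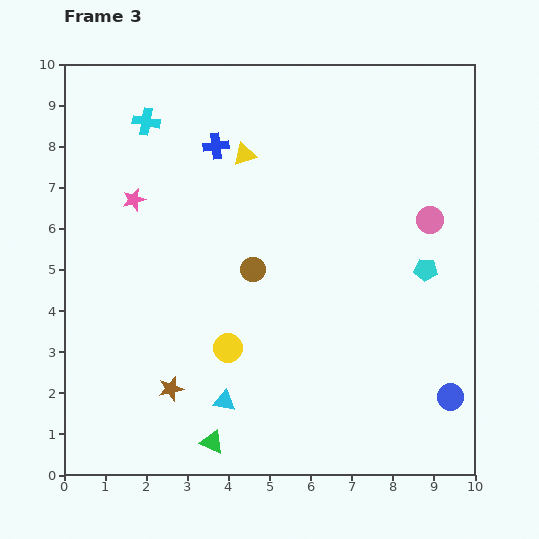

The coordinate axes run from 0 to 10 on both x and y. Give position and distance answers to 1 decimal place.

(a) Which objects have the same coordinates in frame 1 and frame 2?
the green triangle, the cyan pentagon, the pink star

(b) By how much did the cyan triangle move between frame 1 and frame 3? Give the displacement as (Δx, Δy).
(3.3, -1.8)

The cyan triangle was at (0.6, 3.6) in frame 1 and (3.9, 1.8) in frame 3.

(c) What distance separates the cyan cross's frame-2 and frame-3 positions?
1.0

The cyan cross moved from (1.3, 9.3) to (2.0, 8.6), a distance of √(0.7² + 0.7²) ≈ 1.0.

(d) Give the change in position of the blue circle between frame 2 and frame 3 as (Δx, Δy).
(3.8, 1.0)

The blue circle was at (5.6, 0.9) in frame 2 and (9.4, 1.9) in frame 3.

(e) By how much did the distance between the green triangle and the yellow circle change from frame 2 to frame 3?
+0.6

Distance in frame 2: 1.7. Distance in frame 3: 2.3.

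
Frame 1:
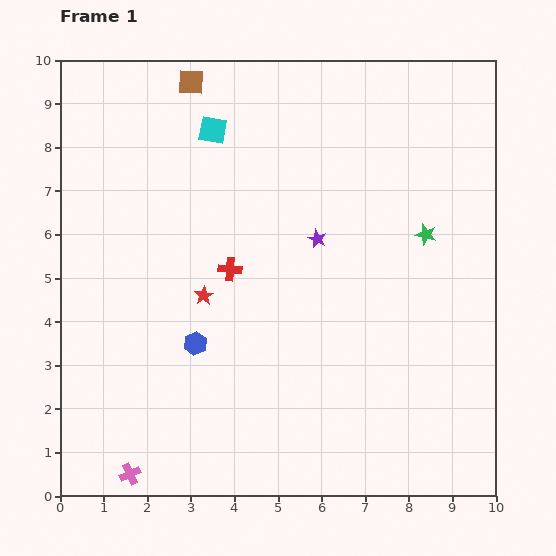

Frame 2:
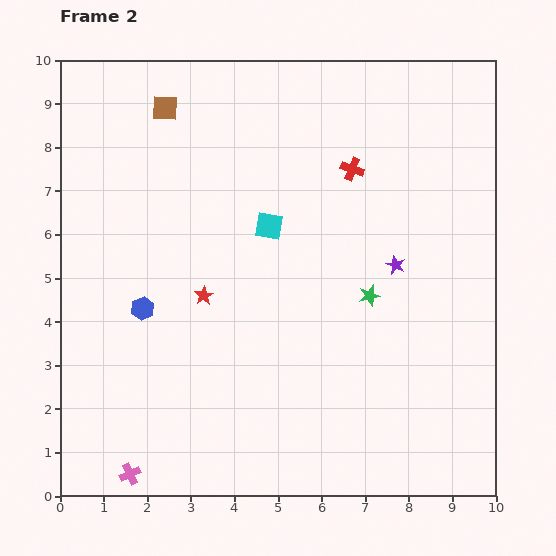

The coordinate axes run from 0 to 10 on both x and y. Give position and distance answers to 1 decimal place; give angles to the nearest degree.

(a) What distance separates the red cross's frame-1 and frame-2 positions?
3.6

The red cross moved from (3.9, 5.2) to (6.7, 7.5), a distance of √(2.8² + 2.3²) ≈ 3.6.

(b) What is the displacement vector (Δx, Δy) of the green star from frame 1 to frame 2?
(-1.3, -1.4)

The green star was at (8.4, 6.0) in frame 1 and (7.1, 4.6) in frame 2.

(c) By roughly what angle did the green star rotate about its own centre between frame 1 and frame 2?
28° counter-clockwise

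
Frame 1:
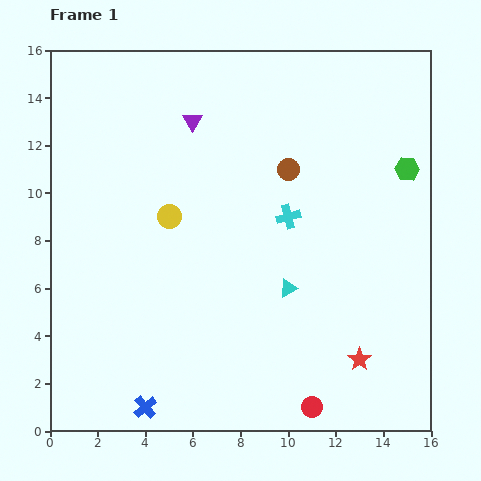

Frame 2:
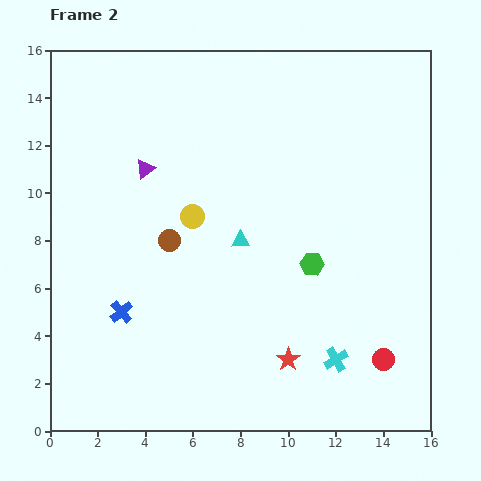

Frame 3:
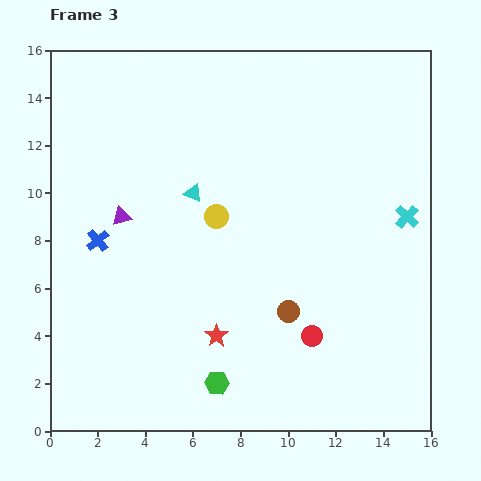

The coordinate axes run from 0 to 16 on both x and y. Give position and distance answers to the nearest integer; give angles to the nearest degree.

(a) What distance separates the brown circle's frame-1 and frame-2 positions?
6

The brown circle moved from (10, 11) to (5, 8), a distance of √(5² + 3²) ≈ 6.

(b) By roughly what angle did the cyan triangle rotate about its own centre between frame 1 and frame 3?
52° clockwise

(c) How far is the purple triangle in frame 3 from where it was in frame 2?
2

The purple triangle moved from (4, 11) to (3, 9), a distance of √(1² + 2²) ≈ 2.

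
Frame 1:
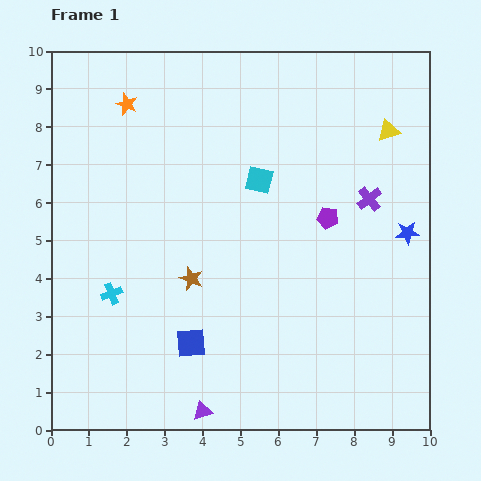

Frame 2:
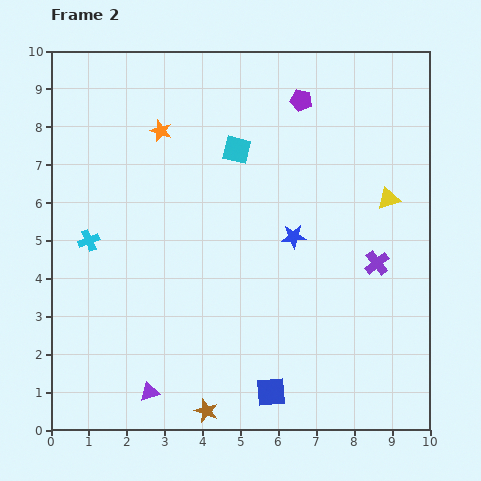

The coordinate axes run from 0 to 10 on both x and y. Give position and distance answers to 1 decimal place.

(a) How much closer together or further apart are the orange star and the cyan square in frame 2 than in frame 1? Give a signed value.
-1.9

Distance in frame 1: 4.0. Distance in frame 2: 2.1.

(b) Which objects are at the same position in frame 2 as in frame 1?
none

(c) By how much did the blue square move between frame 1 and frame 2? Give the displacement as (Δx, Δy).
(2.1, -1.3)

The blue square was at (3.7, 2.3) in frame 1 and (5.8, 1.0) in frame 2.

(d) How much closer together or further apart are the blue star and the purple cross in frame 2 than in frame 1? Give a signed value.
+1.0

Distance in frame 1: 1.3. Distance in frame 2: 2.3.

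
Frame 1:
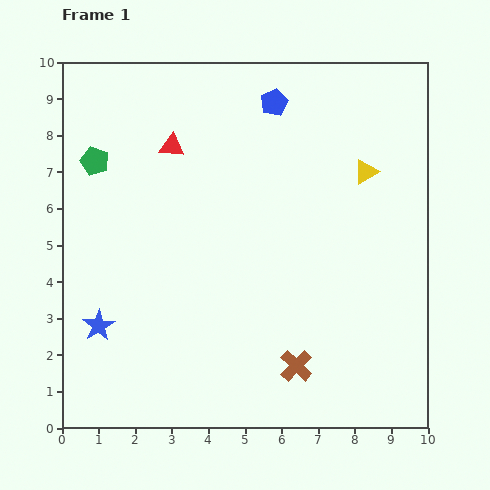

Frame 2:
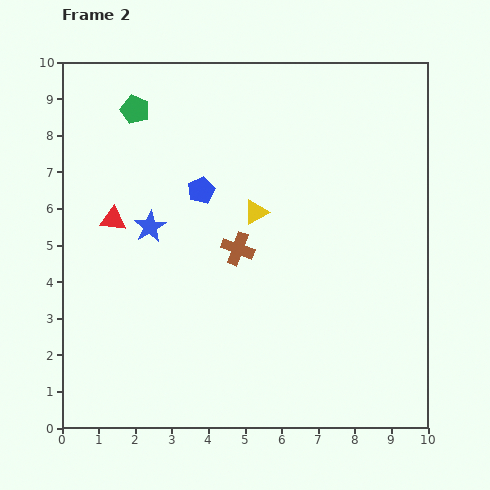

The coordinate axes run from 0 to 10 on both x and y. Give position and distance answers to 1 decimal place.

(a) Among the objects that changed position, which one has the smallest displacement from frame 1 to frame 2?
the green pentagon

(moved 1.8)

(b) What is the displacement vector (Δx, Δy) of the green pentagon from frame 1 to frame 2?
(1.1, 1.4)

The green pentagon was at (0.9, 7.3) in frame 1 and (2.0, 8.7) in frame 2.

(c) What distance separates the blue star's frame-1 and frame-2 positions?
3.0

The blue star moved from (1.0, 2.8) to (2.4, 5.5), a distance of √(1.4² + 2.7²) ≈ 3.0.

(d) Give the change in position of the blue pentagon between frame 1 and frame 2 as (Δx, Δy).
(-2.0, -2.4)

The blue pentagon was at (5.8, 8.9) in frame 1 and (3.8, 6.5) in frame 2.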